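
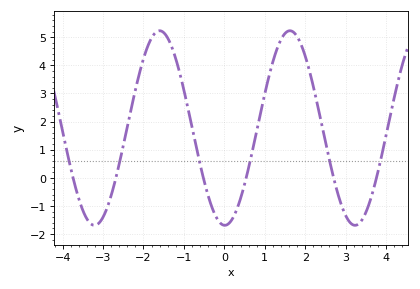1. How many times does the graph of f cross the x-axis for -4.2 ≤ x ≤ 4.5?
6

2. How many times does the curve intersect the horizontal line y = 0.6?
6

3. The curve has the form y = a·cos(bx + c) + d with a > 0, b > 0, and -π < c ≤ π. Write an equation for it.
y = 3.46cos(1.95x + 3.12) + 1.77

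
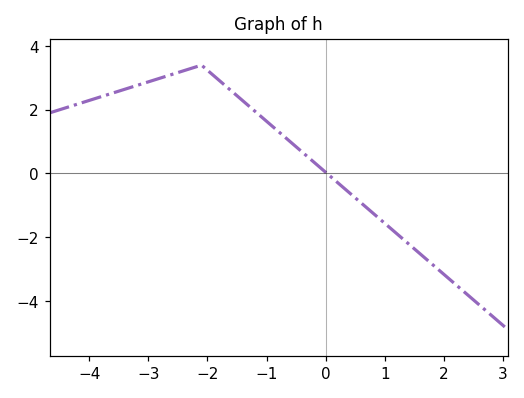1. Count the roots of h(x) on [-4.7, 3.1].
1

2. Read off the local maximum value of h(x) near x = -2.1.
3.4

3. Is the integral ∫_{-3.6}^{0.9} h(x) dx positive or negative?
positive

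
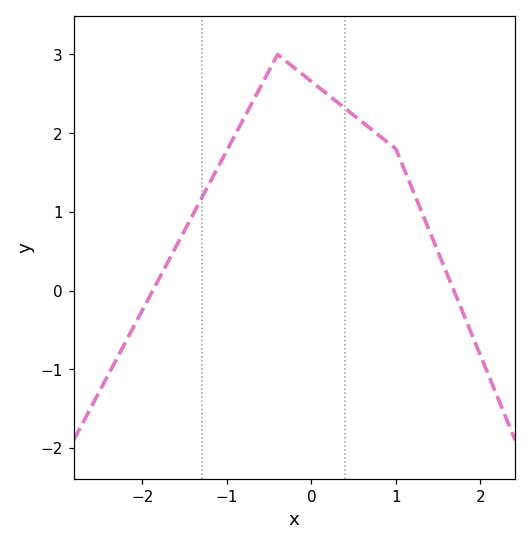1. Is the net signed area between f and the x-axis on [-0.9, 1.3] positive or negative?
positive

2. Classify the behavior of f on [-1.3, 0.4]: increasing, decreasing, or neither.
neither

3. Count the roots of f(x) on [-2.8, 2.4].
2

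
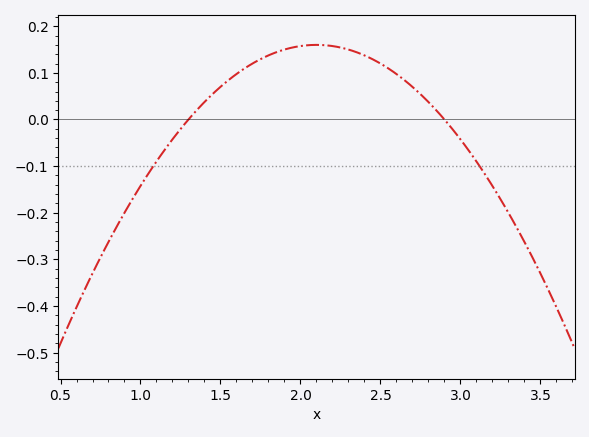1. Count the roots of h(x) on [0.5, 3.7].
2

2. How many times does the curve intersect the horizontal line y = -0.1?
2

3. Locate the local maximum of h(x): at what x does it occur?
2.1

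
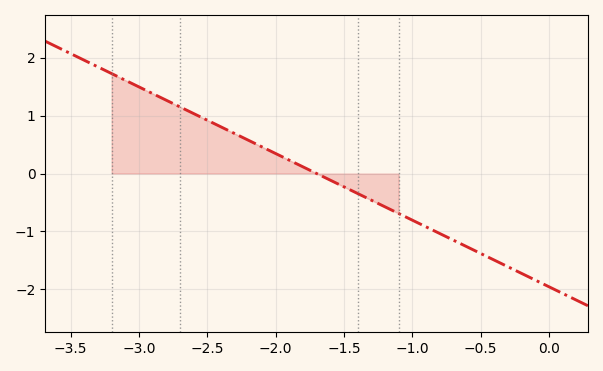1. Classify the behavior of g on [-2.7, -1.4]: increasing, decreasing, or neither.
decreasing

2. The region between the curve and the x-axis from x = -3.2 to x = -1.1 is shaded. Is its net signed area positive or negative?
positive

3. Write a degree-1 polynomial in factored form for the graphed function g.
y = -1.15(x + 1.7)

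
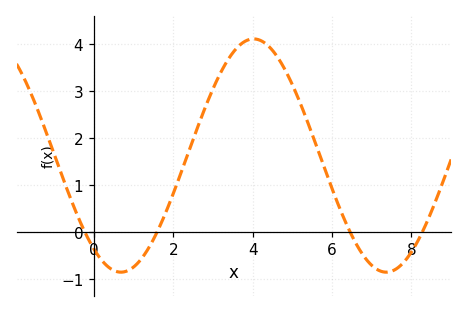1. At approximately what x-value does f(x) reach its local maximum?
4.02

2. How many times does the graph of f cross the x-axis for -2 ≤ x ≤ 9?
4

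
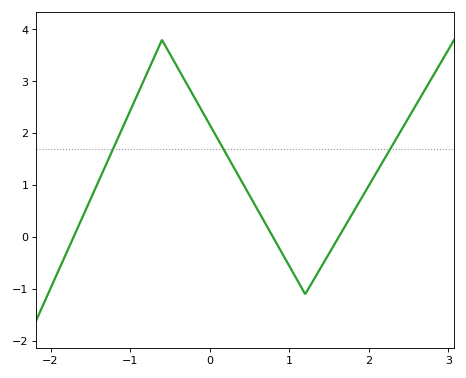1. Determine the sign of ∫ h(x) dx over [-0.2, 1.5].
positive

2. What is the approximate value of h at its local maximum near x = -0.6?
3.8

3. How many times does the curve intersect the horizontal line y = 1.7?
3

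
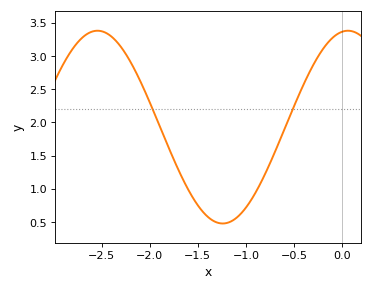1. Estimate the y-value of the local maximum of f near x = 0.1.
3.38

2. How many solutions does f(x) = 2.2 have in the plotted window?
2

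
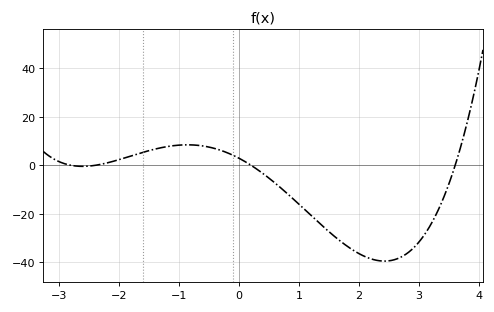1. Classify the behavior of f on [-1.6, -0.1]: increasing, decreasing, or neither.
neither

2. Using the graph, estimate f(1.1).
-18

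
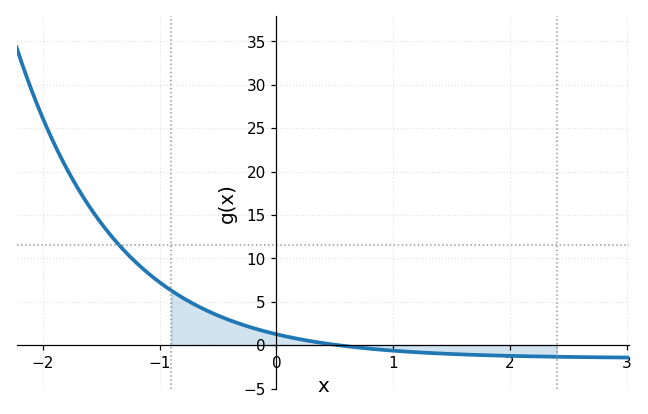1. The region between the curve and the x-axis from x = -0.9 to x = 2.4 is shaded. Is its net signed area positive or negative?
positive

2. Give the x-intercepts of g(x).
0.5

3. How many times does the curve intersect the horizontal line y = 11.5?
1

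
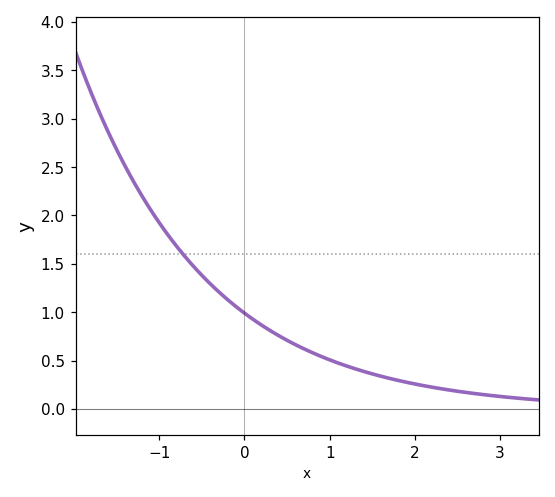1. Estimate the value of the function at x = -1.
1.92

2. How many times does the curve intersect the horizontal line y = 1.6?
1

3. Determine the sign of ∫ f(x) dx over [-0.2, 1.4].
positive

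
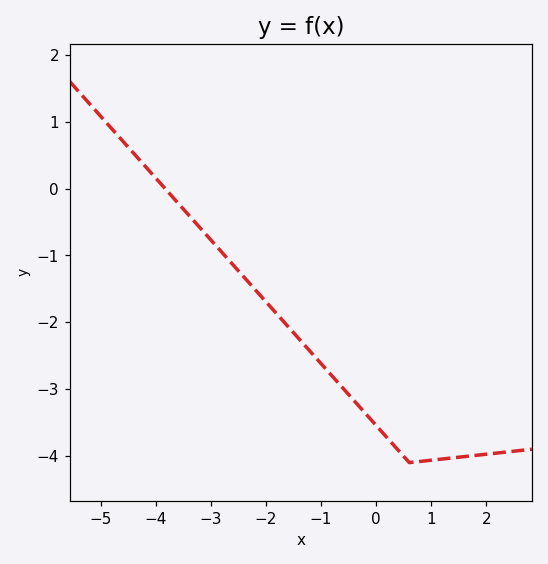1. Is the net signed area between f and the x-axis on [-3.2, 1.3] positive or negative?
negative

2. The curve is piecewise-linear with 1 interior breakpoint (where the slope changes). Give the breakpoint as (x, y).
(0.6, -4.1)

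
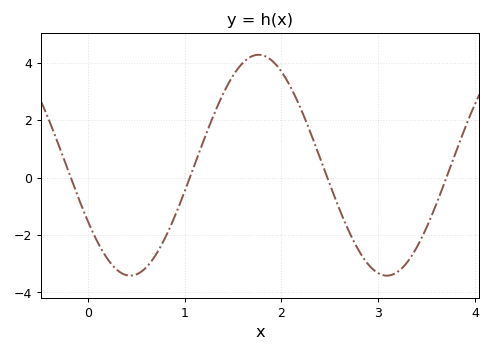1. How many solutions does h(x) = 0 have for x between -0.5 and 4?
4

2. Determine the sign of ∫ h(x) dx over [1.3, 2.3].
positive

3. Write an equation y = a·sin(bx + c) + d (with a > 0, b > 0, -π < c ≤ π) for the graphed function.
y = 3.85sin(2.4x - 2.6) + 0.43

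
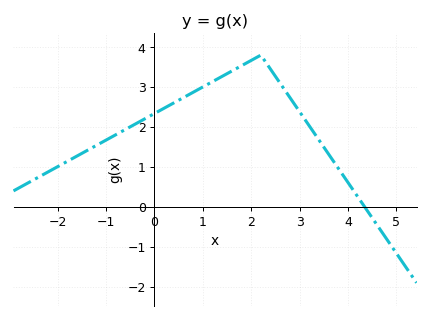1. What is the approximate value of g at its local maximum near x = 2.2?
3.8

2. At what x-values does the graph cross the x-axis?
4.4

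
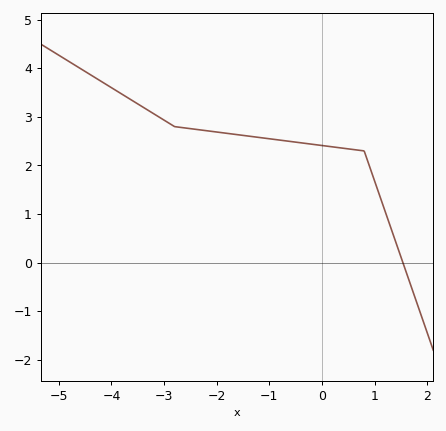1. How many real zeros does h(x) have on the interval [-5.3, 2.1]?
1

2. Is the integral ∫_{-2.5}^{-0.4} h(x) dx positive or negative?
positive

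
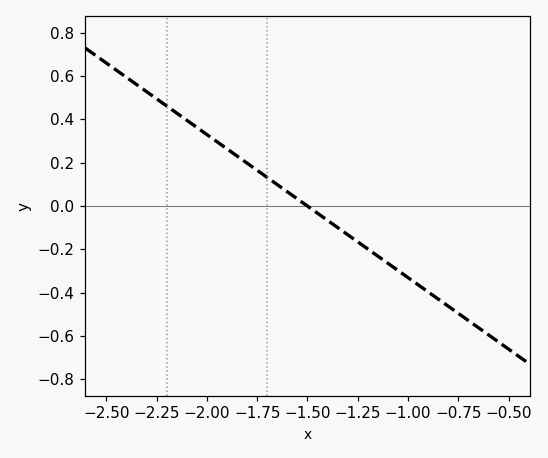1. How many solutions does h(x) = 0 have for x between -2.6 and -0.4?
1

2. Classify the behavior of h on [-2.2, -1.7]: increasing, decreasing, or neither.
decreasing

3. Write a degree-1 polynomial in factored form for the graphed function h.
y = -0.66(x + 1.5)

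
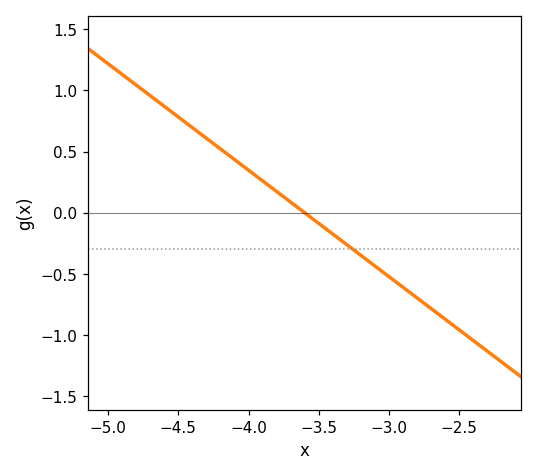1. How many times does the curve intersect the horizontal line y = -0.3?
1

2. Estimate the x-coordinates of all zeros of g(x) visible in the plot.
-3.6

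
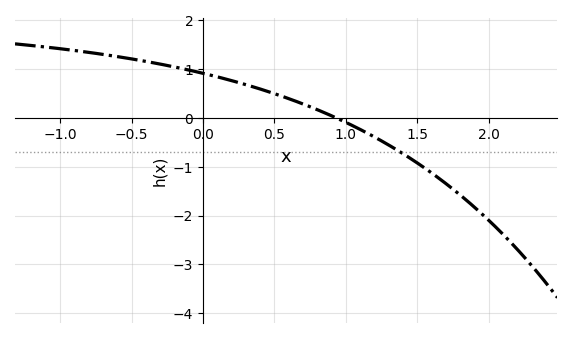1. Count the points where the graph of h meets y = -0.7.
1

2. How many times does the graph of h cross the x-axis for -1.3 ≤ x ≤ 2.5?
1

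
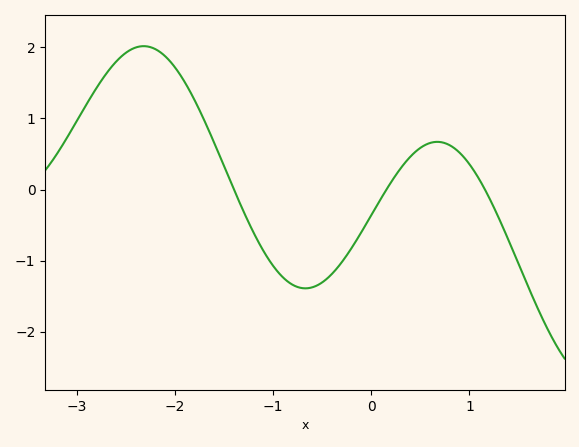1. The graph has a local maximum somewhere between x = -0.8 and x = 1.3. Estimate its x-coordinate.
0.672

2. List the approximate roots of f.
-1.4, 0.154, 1.16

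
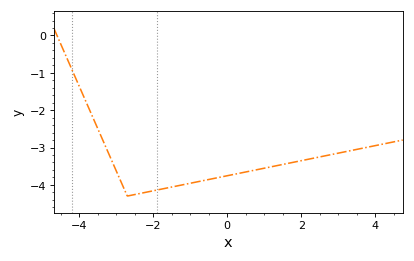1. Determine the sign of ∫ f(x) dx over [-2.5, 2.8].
negative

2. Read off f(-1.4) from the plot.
-4.04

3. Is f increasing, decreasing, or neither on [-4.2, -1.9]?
neither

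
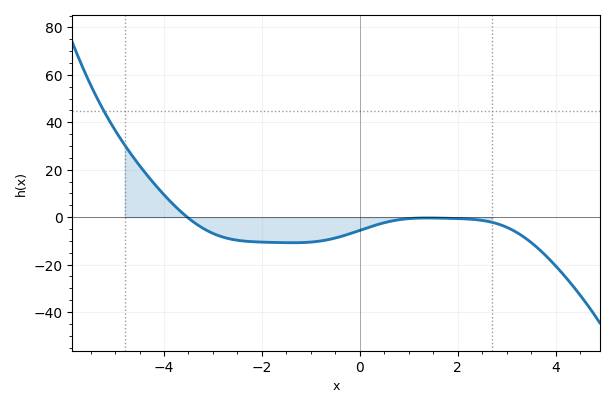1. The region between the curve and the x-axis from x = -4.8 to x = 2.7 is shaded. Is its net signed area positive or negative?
negative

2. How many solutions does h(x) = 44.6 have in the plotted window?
1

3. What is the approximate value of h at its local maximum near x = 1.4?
0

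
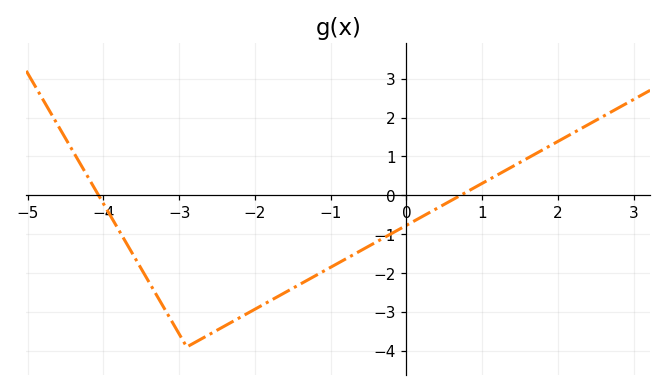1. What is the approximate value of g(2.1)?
1.5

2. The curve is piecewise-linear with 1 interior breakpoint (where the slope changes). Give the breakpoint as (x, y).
(-2.9, -3.9)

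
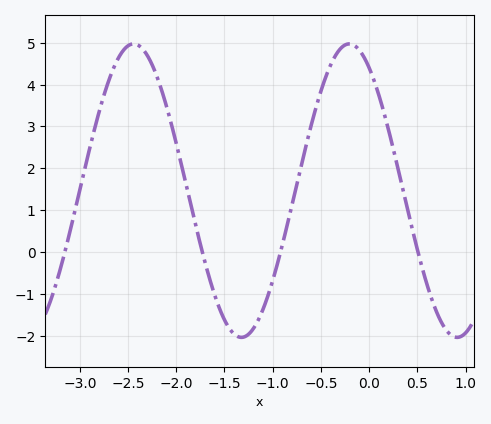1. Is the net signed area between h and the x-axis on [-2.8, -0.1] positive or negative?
positive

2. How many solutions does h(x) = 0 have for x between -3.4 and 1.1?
4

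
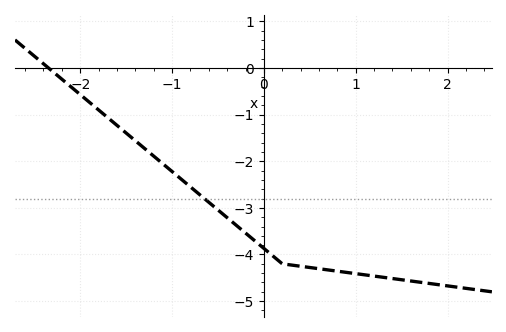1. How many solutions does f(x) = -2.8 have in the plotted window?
1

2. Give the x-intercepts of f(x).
-2.3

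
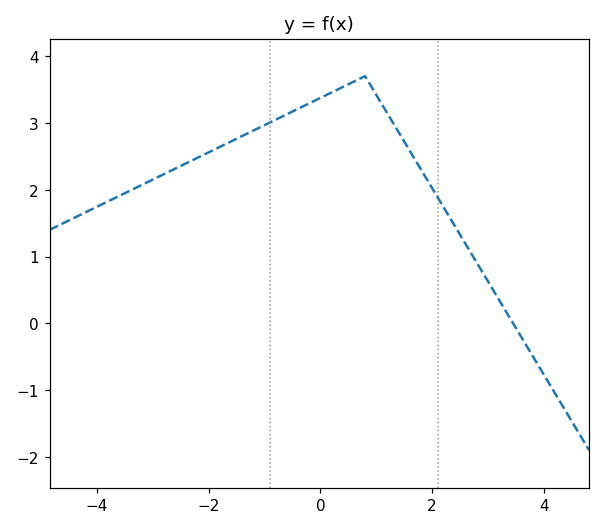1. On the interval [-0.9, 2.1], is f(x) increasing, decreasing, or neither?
neither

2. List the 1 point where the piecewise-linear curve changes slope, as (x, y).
(0.8, 3.7)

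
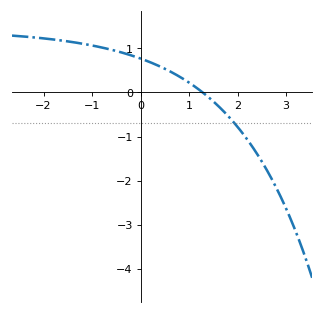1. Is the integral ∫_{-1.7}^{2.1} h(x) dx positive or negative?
positive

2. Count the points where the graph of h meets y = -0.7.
1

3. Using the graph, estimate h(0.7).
0.4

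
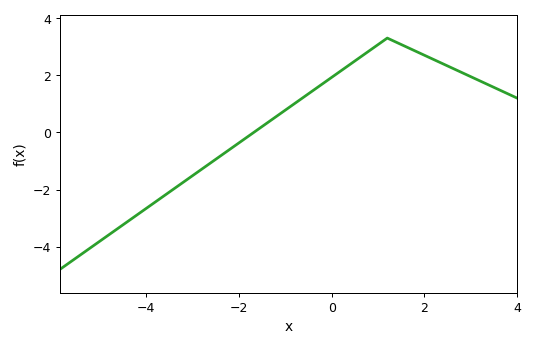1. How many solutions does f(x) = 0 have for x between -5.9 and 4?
1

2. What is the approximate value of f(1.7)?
3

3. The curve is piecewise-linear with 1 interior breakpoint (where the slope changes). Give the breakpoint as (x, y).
(1.2, 3.3)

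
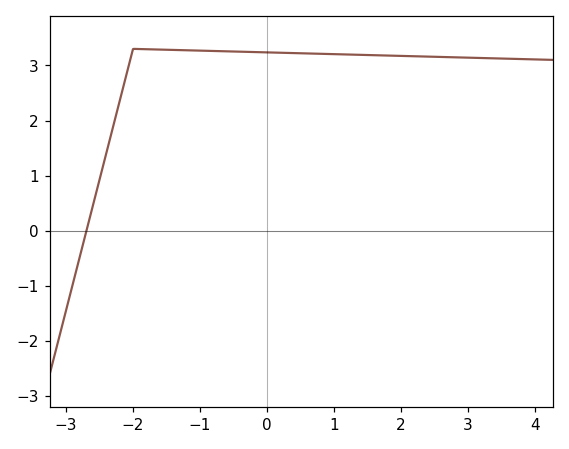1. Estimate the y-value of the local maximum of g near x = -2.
3.3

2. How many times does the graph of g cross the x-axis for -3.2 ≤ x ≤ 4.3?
1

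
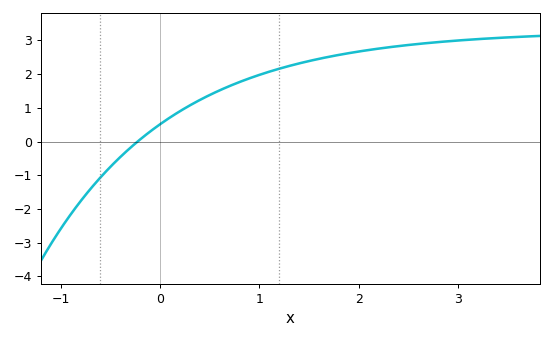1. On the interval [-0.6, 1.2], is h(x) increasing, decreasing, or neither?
increasing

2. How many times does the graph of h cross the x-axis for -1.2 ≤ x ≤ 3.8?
1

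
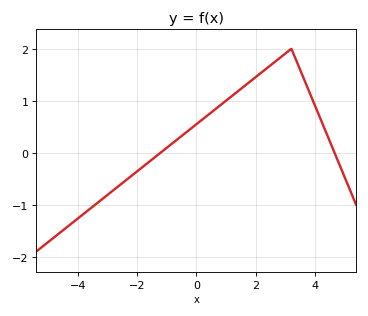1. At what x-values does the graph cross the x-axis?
-1.2, 4.6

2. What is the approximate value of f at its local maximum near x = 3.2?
2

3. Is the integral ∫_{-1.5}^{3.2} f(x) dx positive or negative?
positive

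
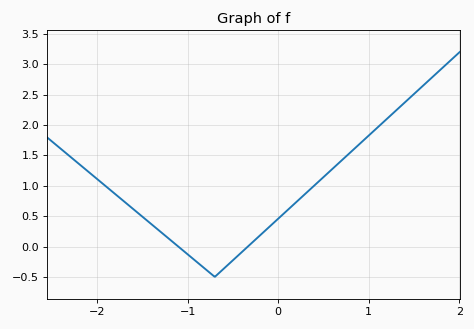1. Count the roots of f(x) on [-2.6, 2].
2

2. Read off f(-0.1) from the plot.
0.3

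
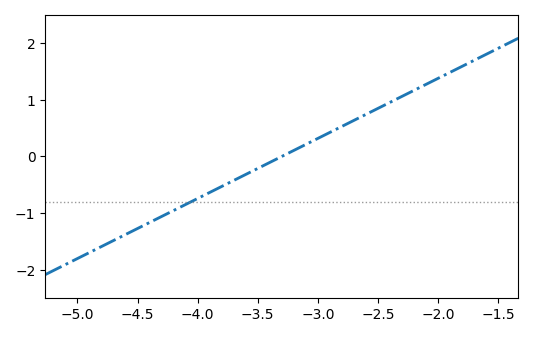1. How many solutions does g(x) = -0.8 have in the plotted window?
1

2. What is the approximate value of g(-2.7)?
0.6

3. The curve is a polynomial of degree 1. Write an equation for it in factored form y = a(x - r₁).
y = 1.06(x + 3.3)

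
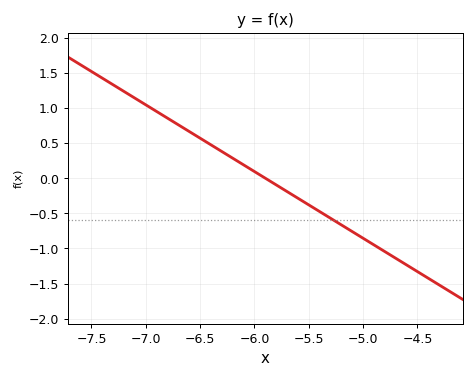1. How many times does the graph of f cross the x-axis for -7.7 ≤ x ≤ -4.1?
1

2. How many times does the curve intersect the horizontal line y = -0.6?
1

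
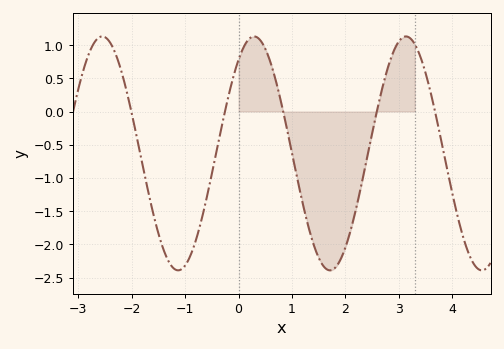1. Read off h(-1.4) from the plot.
-2.09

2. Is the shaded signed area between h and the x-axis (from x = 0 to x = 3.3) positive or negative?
negative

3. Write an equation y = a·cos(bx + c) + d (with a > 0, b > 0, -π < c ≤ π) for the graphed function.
y = 1.76cos(2.21x - 0.642) - 0.63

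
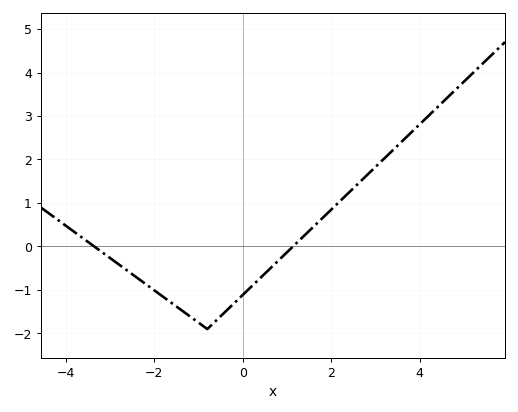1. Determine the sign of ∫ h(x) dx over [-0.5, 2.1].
negative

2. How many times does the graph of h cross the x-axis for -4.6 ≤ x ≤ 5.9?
2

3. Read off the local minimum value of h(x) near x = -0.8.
-1.9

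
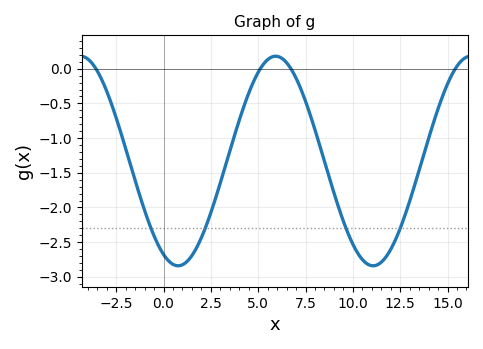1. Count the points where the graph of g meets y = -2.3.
4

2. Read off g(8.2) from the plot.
-1.06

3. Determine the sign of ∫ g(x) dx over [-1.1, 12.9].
negative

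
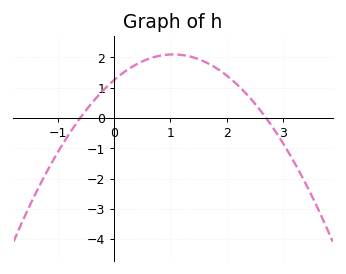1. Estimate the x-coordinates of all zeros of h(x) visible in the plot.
-0.6, 2.7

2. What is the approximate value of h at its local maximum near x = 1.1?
2.1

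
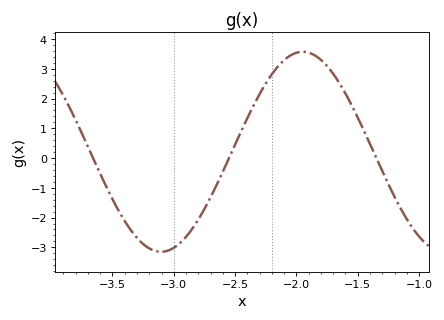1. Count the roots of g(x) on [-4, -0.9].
3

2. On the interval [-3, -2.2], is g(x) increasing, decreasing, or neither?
increasing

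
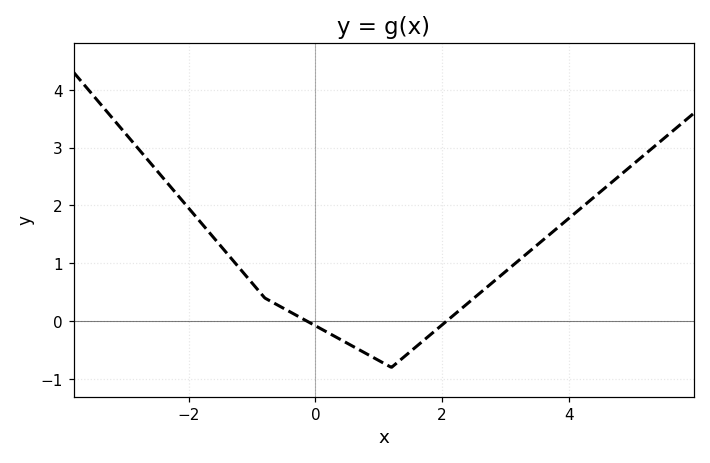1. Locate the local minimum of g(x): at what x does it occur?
1.2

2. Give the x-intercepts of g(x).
-0.2, 2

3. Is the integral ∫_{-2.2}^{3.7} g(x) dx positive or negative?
positive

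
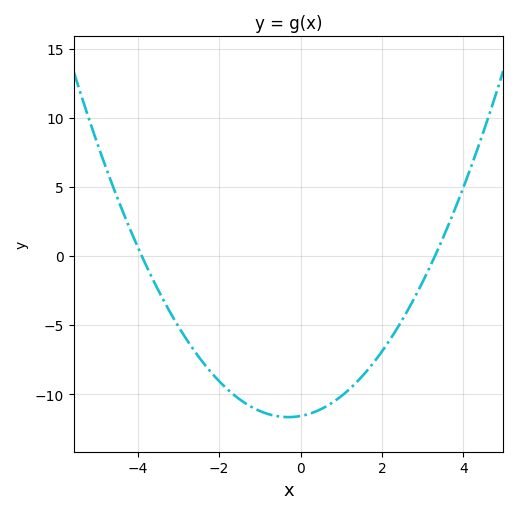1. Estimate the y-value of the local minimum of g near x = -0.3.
-11.5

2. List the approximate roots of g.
-4, 3.2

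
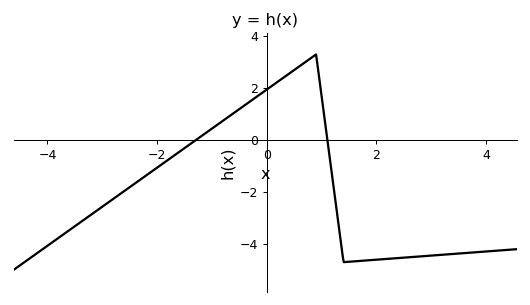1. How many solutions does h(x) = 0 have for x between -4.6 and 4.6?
2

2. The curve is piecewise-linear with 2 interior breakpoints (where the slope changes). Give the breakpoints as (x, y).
(0.9, 3.3); (1.4, -4.7)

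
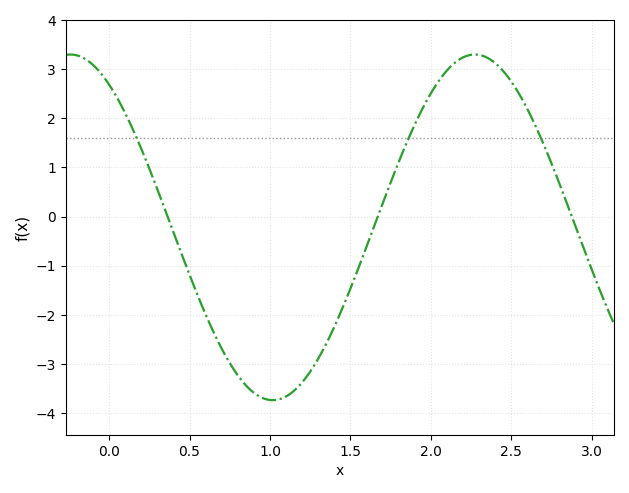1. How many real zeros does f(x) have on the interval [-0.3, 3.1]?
3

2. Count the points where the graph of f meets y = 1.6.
3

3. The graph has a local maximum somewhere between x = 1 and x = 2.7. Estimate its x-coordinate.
2.25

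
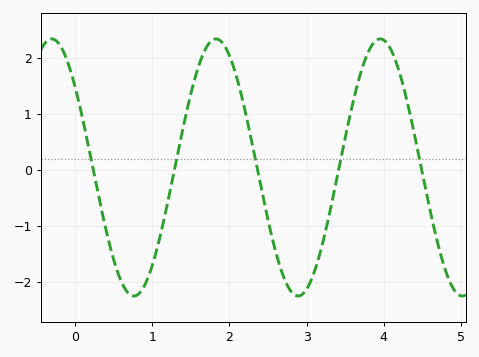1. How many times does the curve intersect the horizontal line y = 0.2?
5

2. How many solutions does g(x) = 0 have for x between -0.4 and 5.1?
5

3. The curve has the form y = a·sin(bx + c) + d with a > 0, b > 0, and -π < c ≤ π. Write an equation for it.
y = 2.3sin(2.95x + 2.47) + 0.04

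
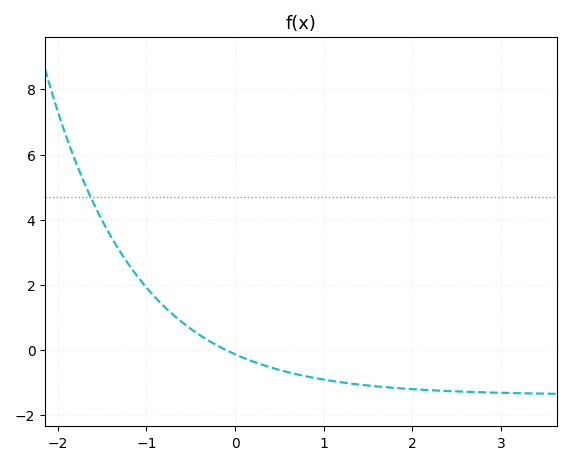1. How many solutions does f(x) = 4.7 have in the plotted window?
1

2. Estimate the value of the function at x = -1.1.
2.25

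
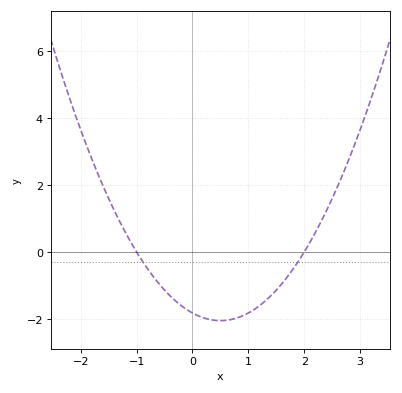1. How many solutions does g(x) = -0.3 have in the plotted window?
2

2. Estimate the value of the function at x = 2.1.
0.2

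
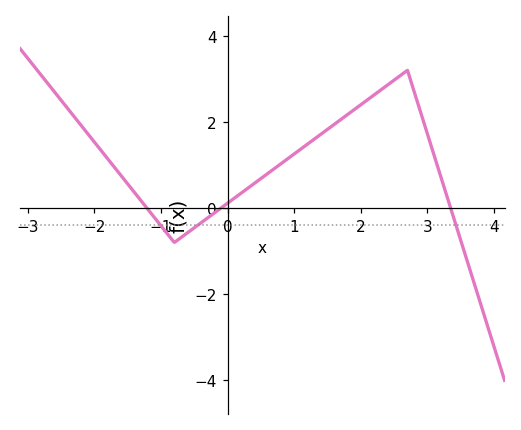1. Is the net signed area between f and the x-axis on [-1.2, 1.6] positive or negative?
positive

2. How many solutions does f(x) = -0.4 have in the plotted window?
3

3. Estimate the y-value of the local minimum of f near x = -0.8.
-0.8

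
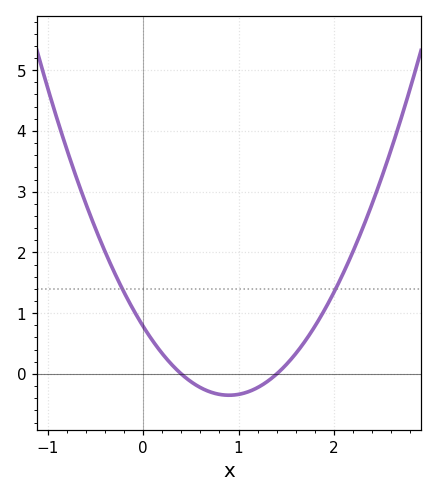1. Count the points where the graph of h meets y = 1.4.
2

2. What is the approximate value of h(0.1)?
0.5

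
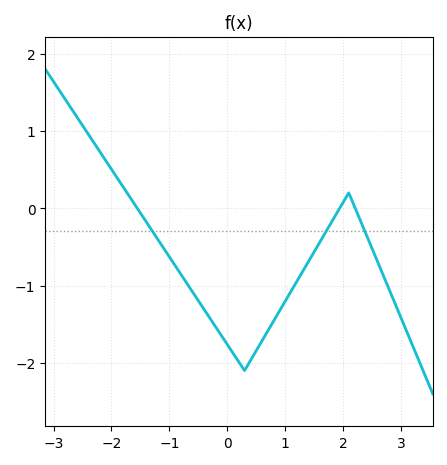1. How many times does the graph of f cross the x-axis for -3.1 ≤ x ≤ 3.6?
3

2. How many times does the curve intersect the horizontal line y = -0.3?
3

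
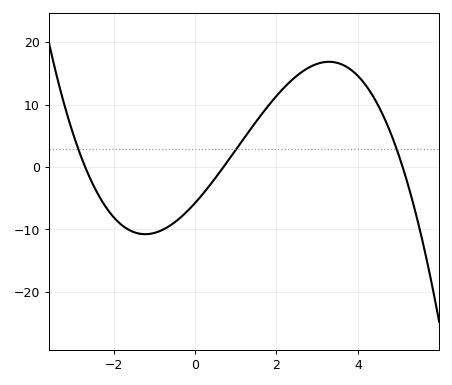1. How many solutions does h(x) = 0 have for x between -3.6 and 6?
3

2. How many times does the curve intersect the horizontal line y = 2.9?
3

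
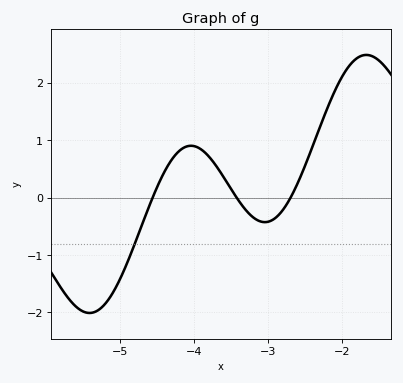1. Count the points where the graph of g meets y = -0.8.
1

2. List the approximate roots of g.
-4.6, -3.4, -2.7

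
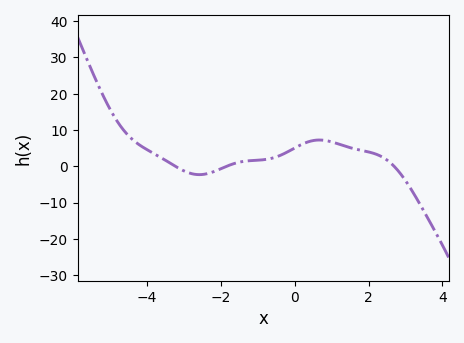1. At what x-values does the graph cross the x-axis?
-3.23, -1.85, 2.69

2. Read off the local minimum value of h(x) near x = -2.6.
-2.27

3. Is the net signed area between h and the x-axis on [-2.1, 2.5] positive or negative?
positive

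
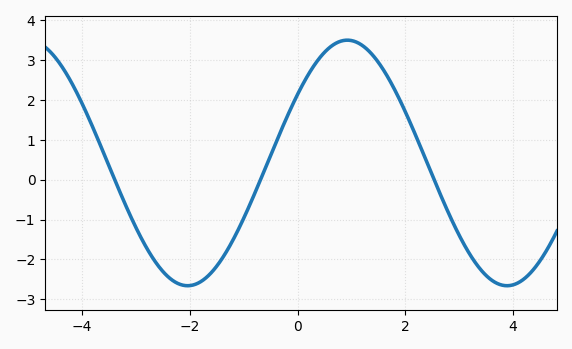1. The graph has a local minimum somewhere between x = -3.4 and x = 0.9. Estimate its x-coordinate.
-2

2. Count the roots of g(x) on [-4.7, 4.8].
3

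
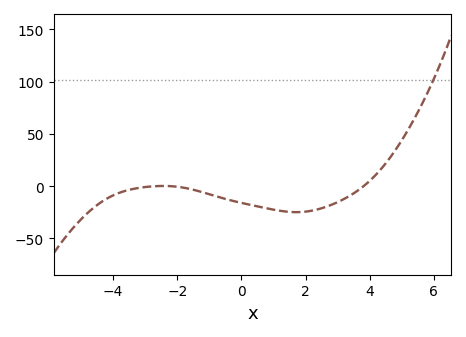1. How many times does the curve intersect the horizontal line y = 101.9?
1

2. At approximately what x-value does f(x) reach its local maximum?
-2.4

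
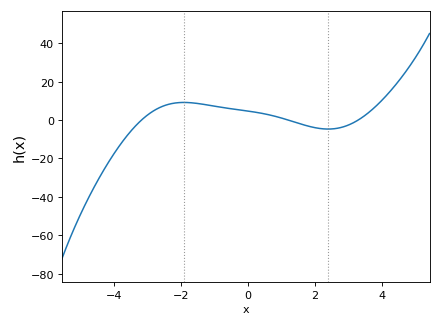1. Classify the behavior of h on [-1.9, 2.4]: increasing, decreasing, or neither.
decreasing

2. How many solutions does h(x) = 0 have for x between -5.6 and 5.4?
3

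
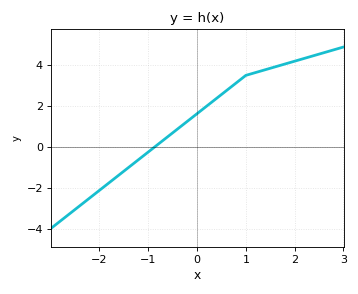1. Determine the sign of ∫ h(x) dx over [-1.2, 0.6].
positive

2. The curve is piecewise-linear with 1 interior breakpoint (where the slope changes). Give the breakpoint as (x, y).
(1, 3.5)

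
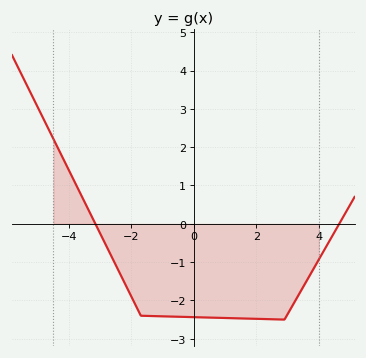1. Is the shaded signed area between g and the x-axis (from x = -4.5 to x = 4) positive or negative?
negative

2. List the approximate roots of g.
-3.2, 4.6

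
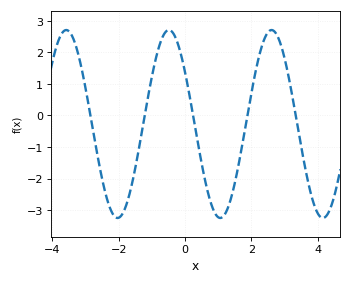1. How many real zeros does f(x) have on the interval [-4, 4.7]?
5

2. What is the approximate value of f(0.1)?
0.855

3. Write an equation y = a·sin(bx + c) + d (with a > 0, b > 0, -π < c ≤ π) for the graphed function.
y = 2.98sin(2.03x + 2.55) - 0.27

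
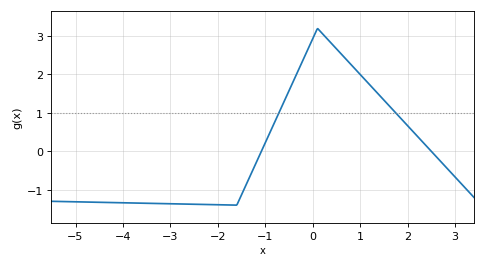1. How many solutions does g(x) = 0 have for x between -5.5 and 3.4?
2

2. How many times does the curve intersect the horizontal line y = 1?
2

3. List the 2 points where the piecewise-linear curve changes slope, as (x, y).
(-1.6, -1.4); (0.1, 3.2)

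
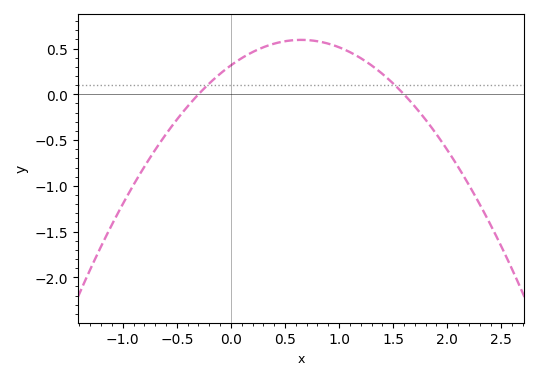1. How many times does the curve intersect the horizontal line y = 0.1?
2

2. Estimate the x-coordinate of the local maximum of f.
0.65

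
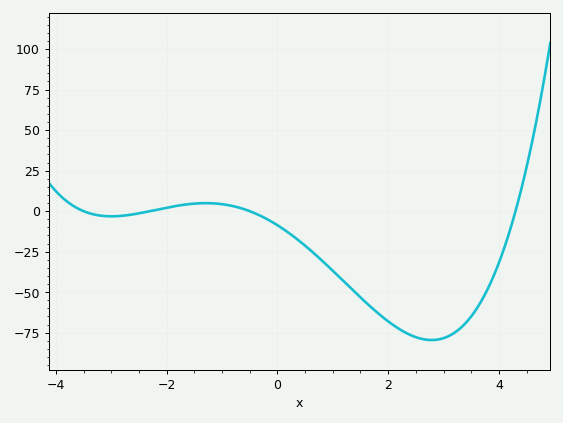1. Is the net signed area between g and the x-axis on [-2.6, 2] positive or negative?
negative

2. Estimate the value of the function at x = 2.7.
-80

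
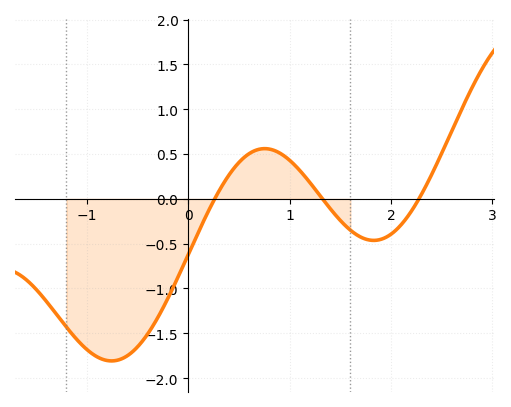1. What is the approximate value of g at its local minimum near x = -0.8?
-1.81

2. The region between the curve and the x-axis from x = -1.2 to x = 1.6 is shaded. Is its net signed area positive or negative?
negative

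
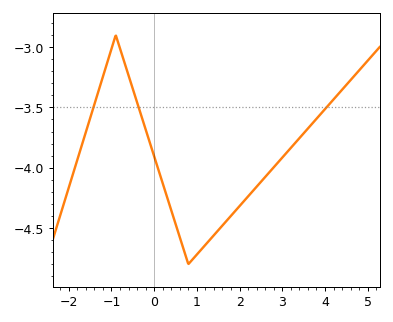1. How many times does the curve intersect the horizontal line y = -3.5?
3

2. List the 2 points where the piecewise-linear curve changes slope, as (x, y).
(-0.9, -2.9); (0.8, -4.8)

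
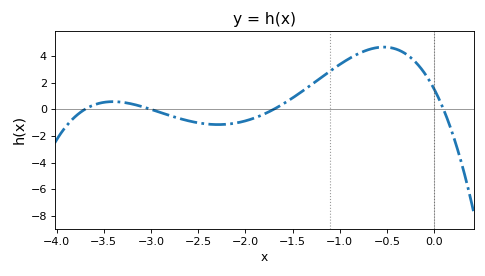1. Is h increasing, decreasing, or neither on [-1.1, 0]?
neither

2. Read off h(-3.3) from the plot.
0.529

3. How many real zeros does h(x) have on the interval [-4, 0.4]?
4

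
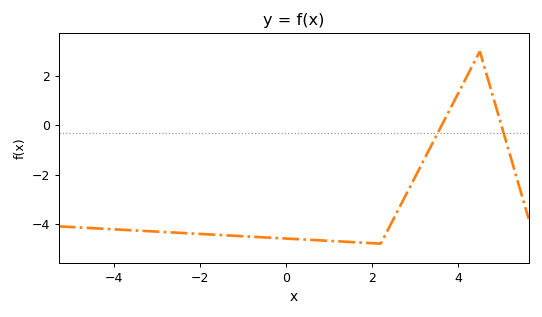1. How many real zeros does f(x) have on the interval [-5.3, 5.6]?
2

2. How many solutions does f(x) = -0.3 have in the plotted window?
2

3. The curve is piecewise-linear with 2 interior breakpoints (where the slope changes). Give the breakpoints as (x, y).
(2.2, -4.8); (4.5, 3)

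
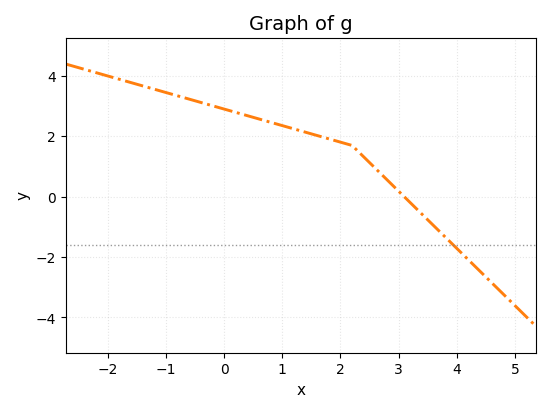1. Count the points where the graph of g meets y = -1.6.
1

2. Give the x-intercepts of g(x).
3.1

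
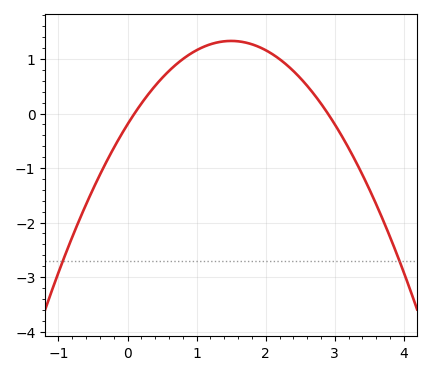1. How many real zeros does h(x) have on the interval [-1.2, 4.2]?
2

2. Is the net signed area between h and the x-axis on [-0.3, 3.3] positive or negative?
positive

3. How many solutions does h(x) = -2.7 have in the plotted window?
2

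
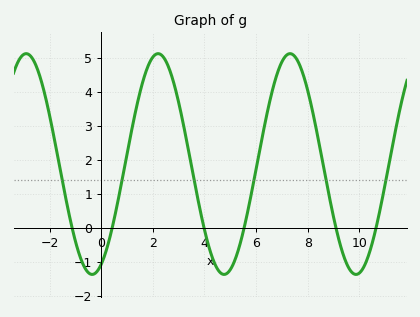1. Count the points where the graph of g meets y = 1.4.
6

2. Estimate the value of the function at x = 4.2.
-0.644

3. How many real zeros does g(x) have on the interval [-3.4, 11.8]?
6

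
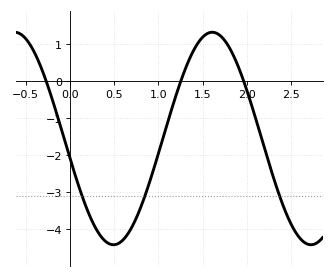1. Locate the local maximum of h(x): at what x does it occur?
1.61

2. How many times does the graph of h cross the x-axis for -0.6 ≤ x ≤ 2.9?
3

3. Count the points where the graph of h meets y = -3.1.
3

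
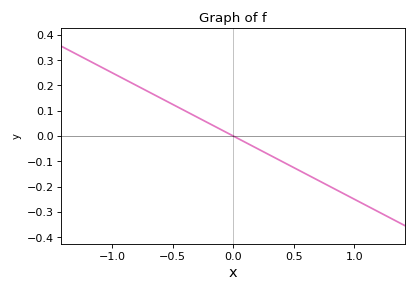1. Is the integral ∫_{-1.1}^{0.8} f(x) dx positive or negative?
positive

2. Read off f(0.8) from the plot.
-0.2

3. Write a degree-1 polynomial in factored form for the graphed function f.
y = -0.25(x - 0)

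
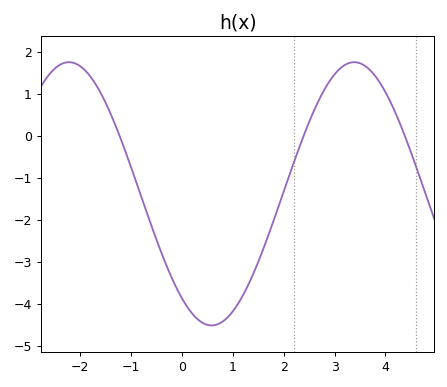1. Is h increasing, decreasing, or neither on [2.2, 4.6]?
neither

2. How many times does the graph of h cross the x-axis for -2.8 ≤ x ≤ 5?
3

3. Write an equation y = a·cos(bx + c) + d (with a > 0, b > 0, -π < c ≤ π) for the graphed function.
y = 3.13cos(1.12x + 2.49) - 1.38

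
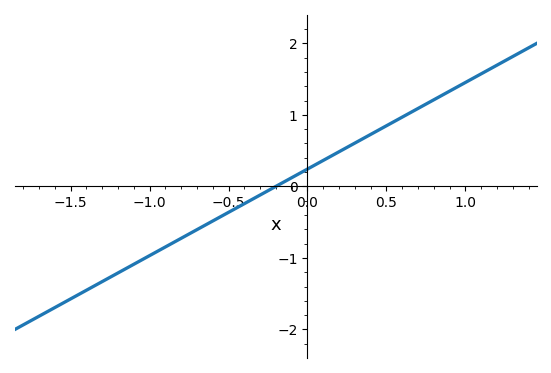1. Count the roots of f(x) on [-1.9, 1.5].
1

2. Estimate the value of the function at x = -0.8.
-0.7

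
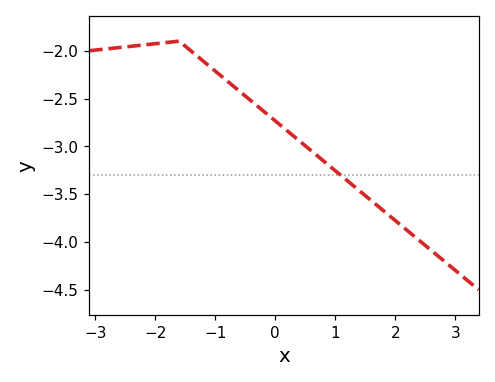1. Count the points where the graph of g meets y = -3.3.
1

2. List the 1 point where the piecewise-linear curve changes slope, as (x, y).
(-1.6, -1.9)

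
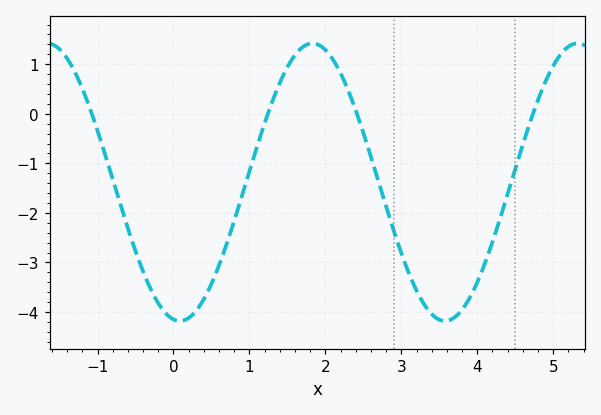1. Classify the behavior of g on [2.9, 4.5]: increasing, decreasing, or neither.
neither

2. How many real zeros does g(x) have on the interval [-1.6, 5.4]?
4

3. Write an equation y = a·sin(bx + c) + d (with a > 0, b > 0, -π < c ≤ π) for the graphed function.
y = 2.8sin(1.8x - 1.7) - 1.38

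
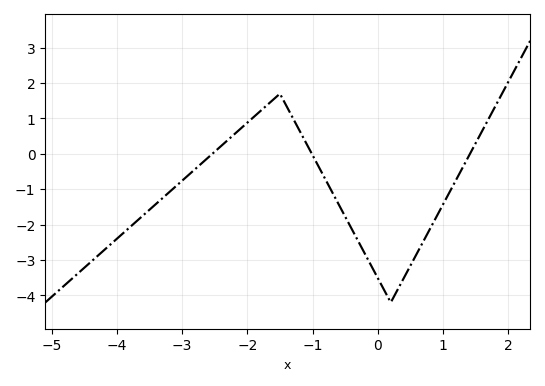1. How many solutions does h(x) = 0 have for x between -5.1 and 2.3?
3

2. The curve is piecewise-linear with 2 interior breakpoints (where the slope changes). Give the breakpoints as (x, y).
(-1.5, 1.7); (0.2, -4.2)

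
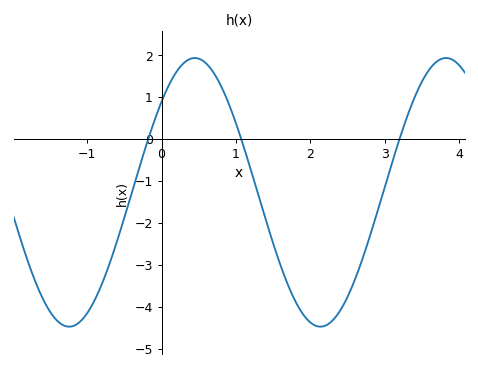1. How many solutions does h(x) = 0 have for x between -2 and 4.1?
3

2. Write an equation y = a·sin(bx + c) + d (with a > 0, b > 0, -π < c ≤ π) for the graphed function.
y = 3.2sin(1.86x + 0.74) - 1.28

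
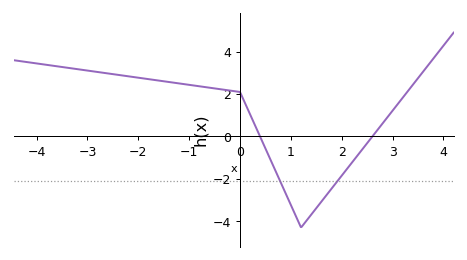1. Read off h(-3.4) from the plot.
3.25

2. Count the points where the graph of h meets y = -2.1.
2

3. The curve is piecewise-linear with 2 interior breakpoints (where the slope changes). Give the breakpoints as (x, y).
(0, 2.1); (1.2, -4.3)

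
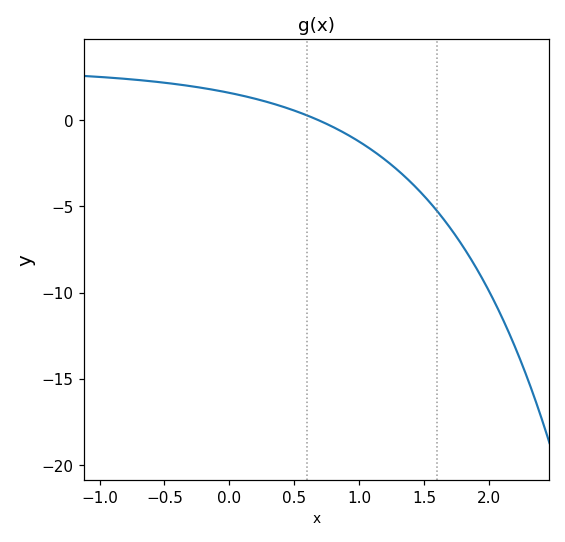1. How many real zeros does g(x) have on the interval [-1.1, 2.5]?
1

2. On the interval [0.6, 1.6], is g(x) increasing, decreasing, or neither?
decreasing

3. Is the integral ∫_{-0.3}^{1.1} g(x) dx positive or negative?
positive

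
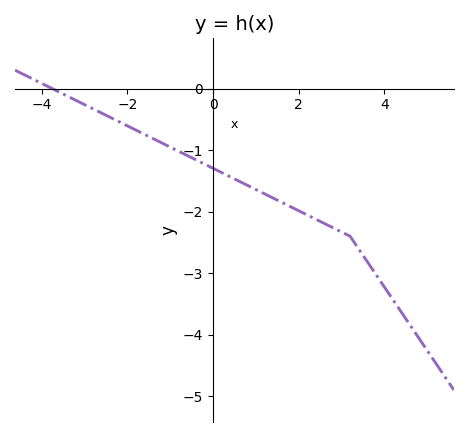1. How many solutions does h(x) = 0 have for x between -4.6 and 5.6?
1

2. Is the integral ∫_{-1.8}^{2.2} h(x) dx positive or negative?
negative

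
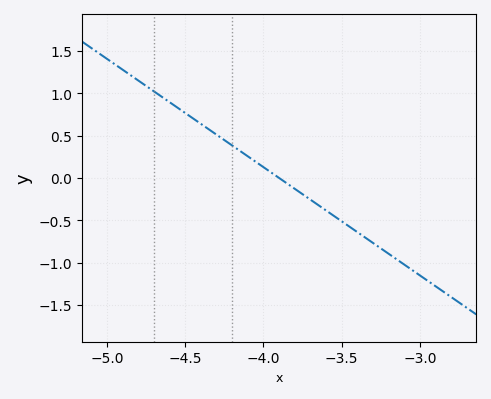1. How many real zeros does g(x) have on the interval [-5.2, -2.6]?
1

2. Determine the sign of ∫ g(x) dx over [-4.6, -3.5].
positive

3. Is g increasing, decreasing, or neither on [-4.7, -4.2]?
decreasing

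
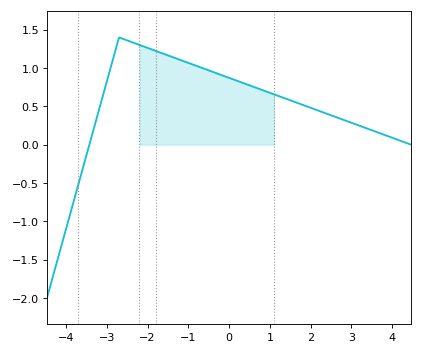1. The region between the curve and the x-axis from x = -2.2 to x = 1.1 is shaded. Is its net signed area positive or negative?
positive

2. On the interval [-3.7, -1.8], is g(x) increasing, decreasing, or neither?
neither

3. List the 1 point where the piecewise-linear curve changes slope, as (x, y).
(-2.7, 1.4)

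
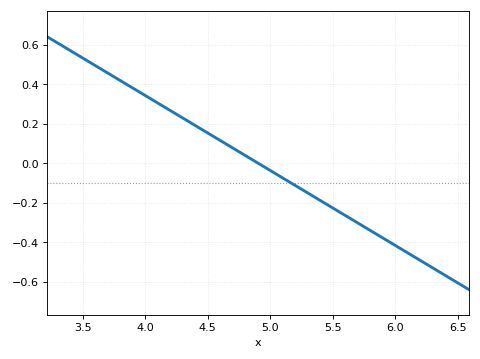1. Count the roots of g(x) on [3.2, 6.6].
1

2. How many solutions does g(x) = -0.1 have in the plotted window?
1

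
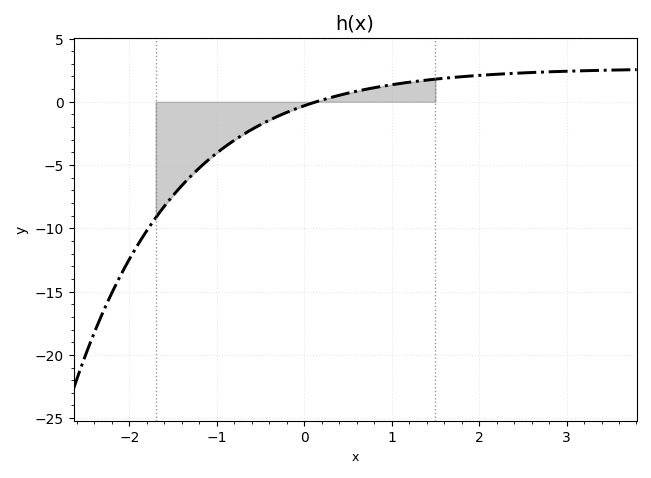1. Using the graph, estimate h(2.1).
2.13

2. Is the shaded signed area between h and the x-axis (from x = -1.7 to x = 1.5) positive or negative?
negative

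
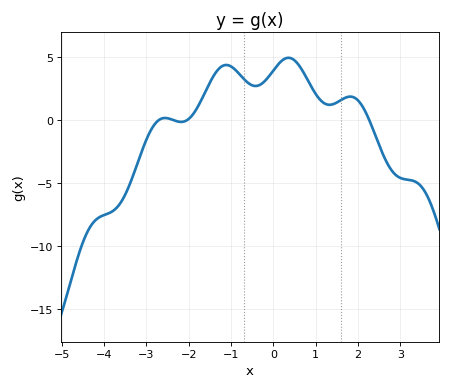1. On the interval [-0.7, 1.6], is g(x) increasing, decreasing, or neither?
neither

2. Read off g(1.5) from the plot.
1.39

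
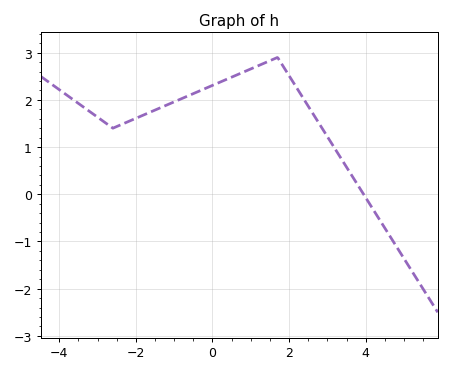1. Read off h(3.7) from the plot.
0.316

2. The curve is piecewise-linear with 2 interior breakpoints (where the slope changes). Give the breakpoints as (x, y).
(-2.6, 1.4); (1.7, 2.9)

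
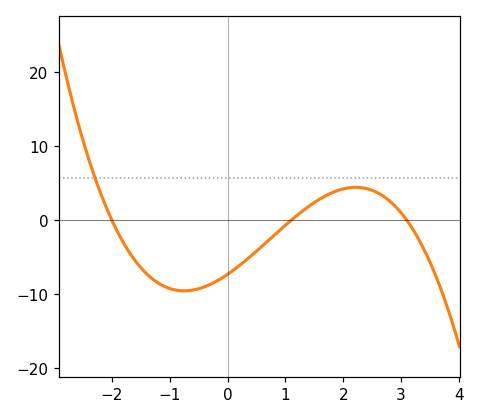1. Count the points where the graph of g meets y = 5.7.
1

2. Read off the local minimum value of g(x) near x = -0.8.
-9.53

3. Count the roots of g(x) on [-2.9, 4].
3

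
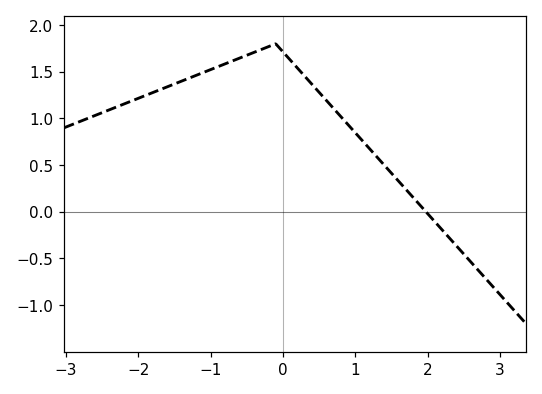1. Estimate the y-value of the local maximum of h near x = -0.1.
1.8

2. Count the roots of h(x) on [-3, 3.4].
1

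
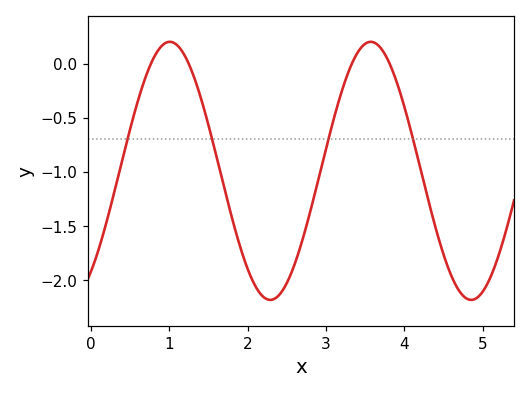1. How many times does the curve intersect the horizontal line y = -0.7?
4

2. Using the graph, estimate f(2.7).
-1.62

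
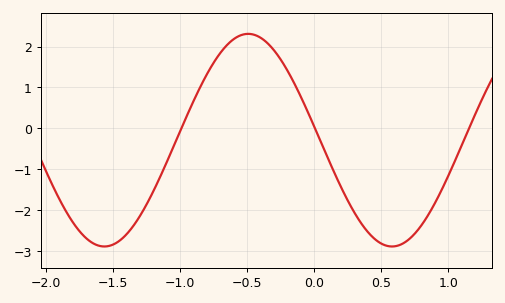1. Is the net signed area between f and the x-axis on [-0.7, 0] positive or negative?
positive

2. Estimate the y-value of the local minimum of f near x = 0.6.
-2.9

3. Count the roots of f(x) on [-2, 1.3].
3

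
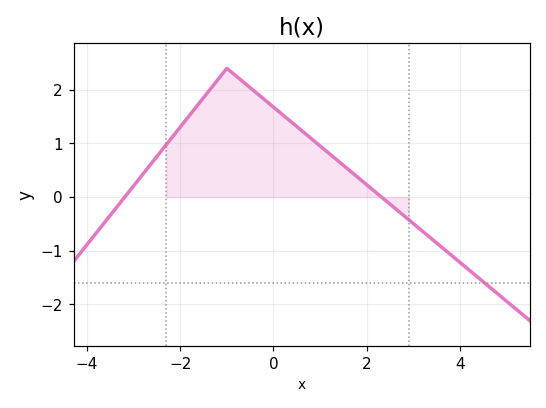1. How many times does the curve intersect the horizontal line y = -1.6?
1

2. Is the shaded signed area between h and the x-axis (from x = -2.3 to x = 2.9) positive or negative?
positive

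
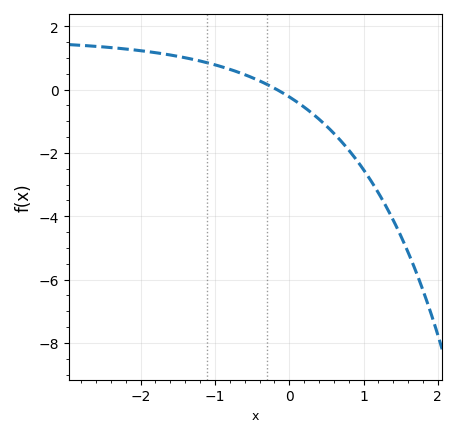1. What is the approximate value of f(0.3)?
-0.8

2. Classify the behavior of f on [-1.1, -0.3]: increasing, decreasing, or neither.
decreasing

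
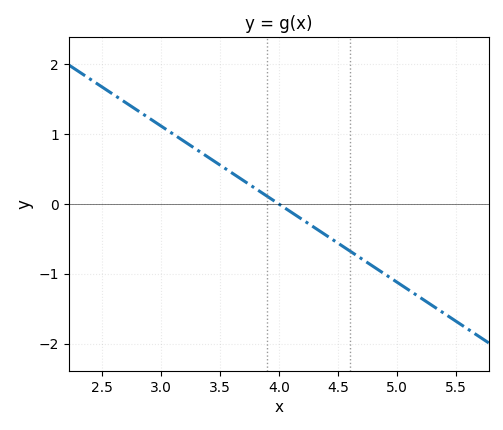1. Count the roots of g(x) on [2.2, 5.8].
1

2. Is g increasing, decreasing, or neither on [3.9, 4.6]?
decreasing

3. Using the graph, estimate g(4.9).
-1.01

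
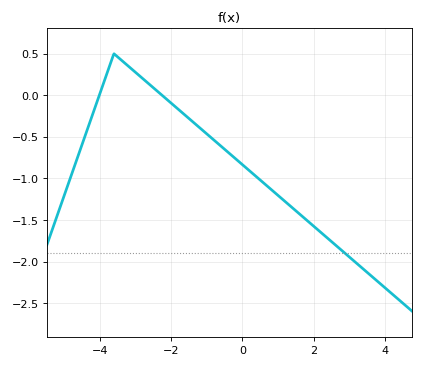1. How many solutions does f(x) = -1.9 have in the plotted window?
1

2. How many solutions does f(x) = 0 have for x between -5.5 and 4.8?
2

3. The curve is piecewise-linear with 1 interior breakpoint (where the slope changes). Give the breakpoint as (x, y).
(-3.6, 0.5)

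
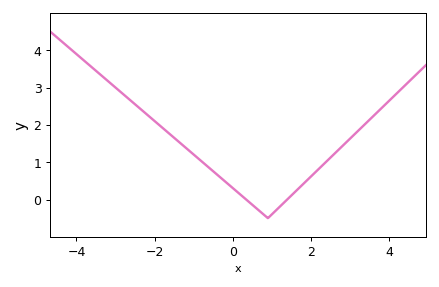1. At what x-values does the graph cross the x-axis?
0.343, 1.39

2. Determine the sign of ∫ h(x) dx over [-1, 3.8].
positive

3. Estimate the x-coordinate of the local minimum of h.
0.9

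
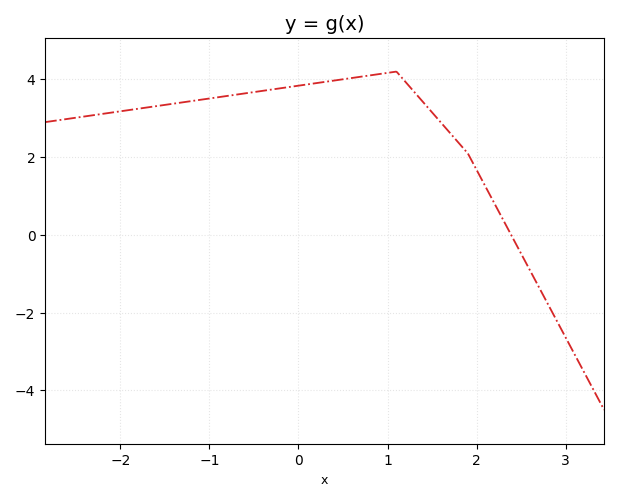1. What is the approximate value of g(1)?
4.2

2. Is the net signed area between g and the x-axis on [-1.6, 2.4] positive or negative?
positive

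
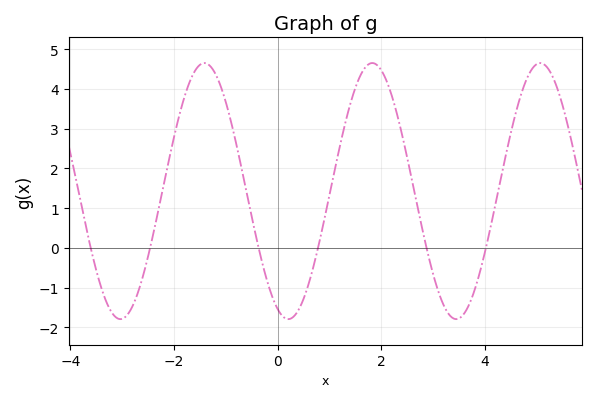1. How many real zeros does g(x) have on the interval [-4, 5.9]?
6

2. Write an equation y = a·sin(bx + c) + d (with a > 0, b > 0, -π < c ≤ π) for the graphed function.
y = 3.22sin(1.94x - 1.97) + 1.43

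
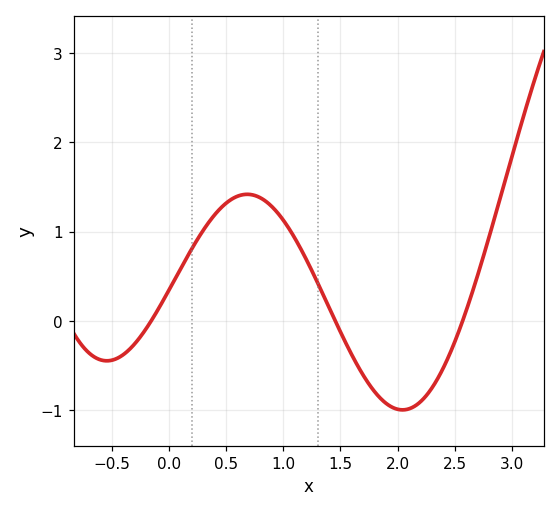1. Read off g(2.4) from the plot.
-0.522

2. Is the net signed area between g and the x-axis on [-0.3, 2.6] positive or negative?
positive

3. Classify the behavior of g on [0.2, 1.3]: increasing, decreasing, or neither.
neither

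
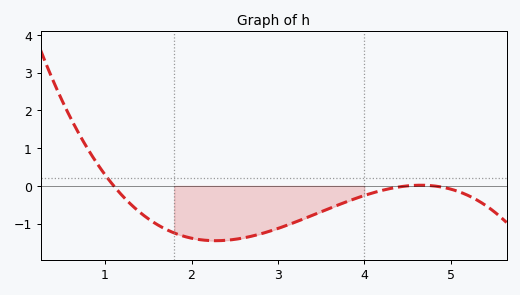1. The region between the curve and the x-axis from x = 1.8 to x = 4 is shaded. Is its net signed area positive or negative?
negative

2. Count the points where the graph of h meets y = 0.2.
1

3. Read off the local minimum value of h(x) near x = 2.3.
-1.5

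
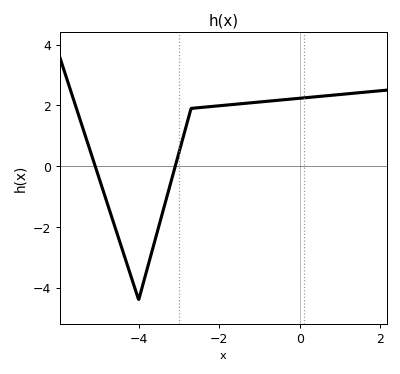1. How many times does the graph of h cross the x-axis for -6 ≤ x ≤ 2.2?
2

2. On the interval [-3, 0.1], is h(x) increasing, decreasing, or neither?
increasing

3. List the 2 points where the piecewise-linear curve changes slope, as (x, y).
(-4, -4.4); (-2.7, 1.9)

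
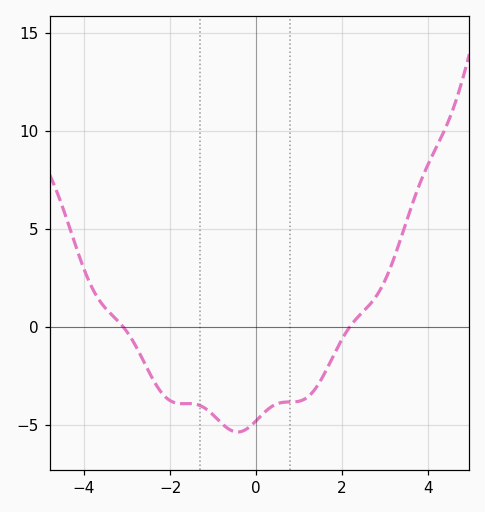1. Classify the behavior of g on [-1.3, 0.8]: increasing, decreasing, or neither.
neither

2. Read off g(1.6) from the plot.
-2.5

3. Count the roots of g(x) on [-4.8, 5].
2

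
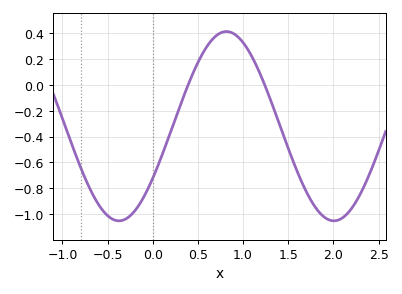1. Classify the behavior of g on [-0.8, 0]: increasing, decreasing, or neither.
neither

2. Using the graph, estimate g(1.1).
0.22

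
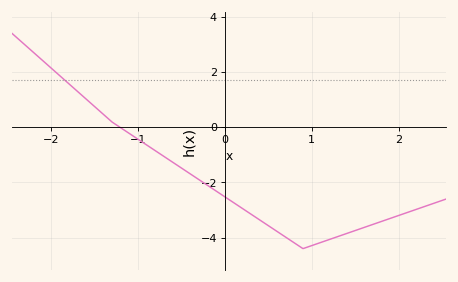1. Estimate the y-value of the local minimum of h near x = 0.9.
-4.4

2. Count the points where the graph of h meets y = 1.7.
1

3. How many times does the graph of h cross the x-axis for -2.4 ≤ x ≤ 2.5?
1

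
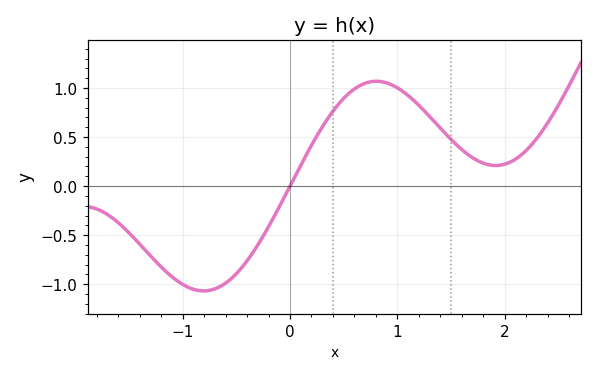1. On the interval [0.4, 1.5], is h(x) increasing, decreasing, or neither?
neither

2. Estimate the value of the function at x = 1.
1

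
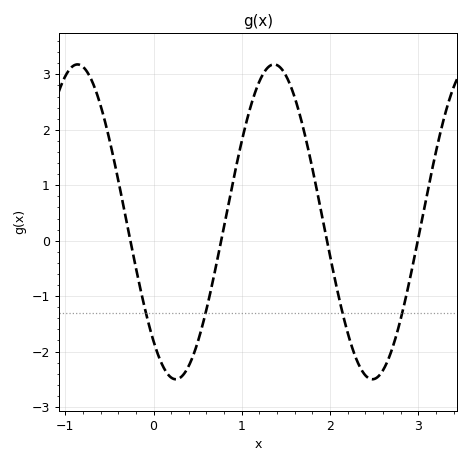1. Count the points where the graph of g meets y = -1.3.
4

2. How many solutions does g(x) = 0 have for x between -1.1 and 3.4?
4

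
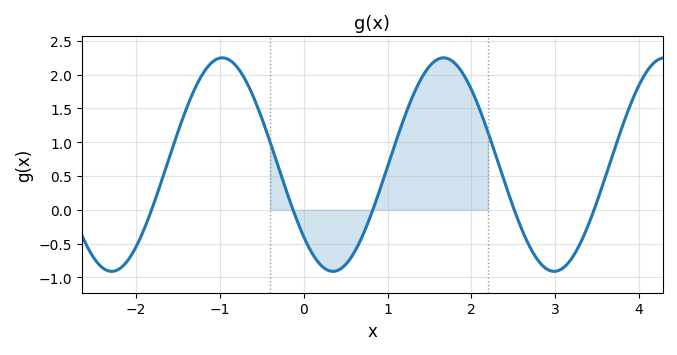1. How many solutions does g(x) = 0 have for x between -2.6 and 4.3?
5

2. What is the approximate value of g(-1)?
2.25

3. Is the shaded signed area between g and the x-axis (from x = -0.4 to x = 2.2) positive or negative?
positive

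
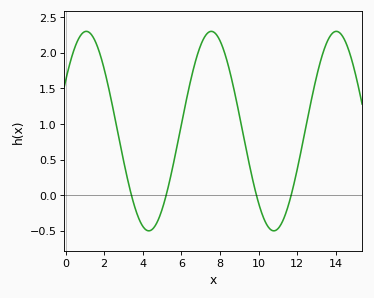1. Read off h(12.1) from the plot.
0.5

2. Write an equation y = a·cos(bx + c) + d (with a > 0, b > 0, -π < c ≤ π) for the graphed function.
y = 1.4cos(0.97x - 1) + 0.9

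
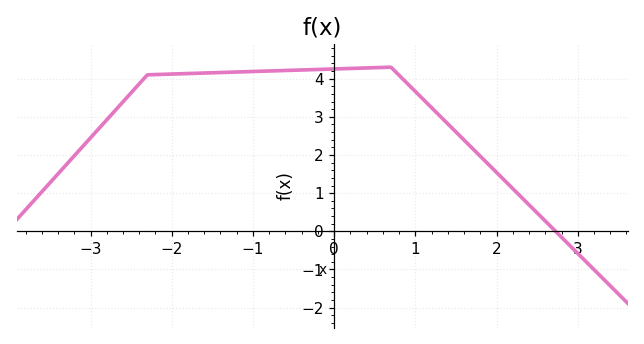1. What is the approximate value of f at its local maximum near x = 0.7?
4.3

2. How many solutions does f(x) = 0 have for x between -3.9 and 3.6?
1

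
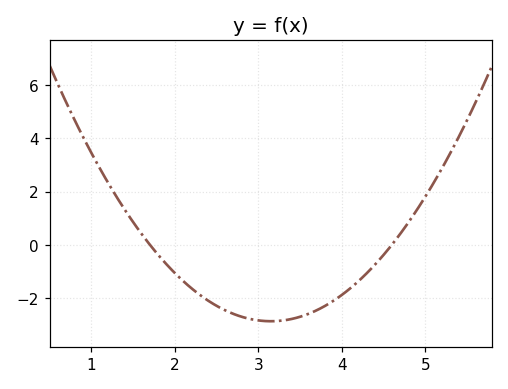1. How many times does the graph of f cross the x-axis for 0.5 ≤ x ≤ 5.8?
2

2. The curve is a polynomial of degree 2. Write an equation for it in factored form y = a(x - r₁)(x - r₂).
y = 1.37(x - 1.7)(x - 4.6)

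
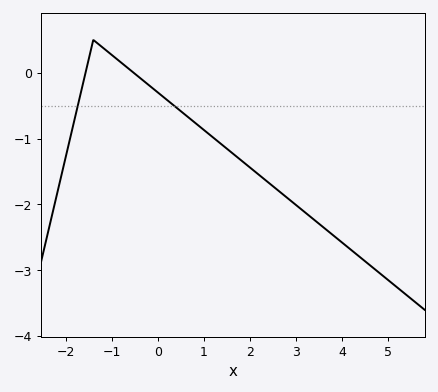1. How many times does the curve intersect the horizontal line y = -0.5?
2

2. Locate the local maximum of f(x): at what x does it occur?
-1.4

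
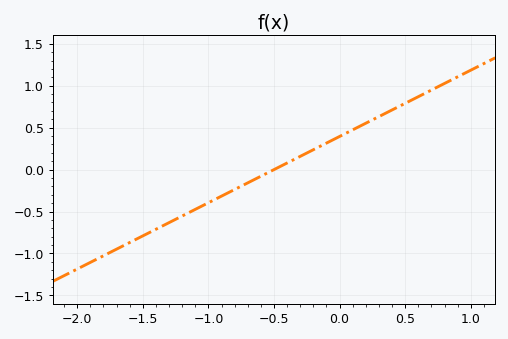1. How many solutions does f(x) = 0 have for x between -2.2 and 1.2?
1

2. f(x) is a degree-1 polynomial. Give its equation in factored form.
y = 0.79(x + 0.5)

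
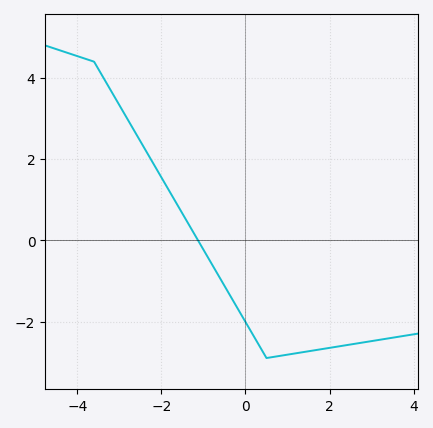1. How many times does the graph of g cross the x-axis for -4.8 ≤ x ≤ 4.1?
1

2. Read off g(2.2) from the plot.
-2.6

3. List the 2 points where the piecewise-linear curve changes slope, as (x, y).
(-3.6, 4.4); (0.5, -2.9)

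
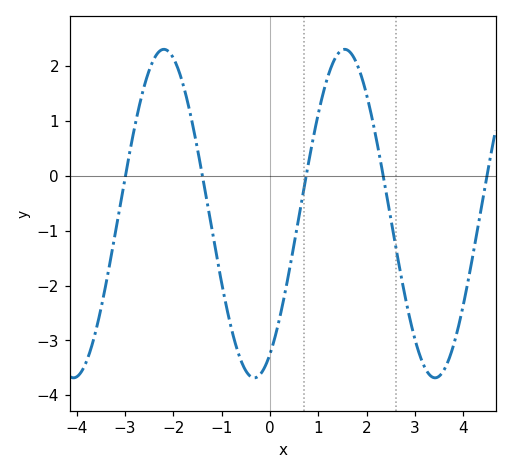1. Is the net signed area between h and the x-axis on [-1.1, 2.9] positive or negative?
negative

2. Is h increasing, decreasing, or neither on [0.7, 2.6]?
neither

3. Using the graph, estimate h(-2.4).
2.1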